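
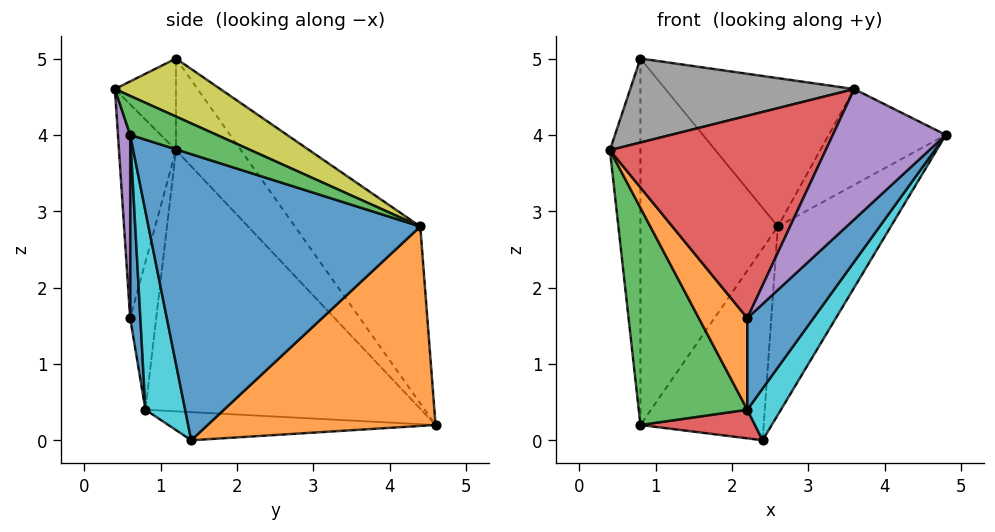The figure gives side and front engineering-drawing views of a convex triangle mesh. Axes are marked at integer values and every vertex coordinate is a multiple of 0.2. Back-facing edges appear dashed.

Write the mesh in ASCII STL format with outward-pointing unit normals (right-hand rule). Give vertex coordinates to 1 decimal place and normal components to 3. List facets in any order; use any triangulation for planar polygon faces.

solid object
 facet normal 0.833 0.346 -0.431
  outer loop
   vertex 2.6 4.4 2.8
   vertex 4.8 0.6 4.0
   vertex 2.4 1.4 0.0
  endloop
 endfacet
 facet normal 0.763 0.413 -0.497
  outer loop
   vertex 2.6 4.4 2.8
   vertex 2.4 1.4 0.0
   vertex 0.8 4.6 0.2
  endloop
 endfacet
 facet normal 0.336 0.455 0.824
  outer loop
   vertex 3.6 0.4 4.6
   vertex 4.8 0.6 4.0
   vertex 2.6 4.4 2.8
  endloop
 endfacet
 facet normal -0.255 -0.965 0.055
  outer loop
   vertex 3.6 0.4 4.6
   vertex 0.4 1.2 3.8
   vertex 2.2 0.6 1.6
  endloop
 endfacet
 facet normal 0.107 -0.988 -0.116
  outer loop
   vertex 3.6 0.4 4.6
   vertex 2.2 0.6 1.6
   vertex 4.8 0.6 4.0
  endloop
 endfacet
 facet normal -0.866 0.408 0.289
  outer loop
   vertex 0.8 1.2 5.0
   vertex 0.8 4.6 0.2
   vertex 0.4 1.2 3.8
  endloop
 endfacet
 facet normal -0.597 0.655 0.464
  outer loop
   vertex 0.8 1.2 5.0
   vertex 2.6 4.4 2.8
   vertex 0.8 4.6 0.2
  endloop
 endfacet
 facet normal -0.262 -0.961 0.087
  outer loop
   vertex 0.8 1.2 5.0
   vertex 0.4 1.2 3.8
   vertex 3.6 0.4 4.6
  endloop
 endfacet
 facet normal 0.251 0.449 0.858
  outer loop
   vertex 0.8 1.2 5.0
   vertex 3.6 0.4 4.6
   vertex 2.6 4.4 2.8
  endloop
 endfacet
 facet normal 0.658 -0.557 -0.506
  outer loop
   vertex 2.2 0.8 0.4
   vertex 2.4 1.4 0.0
   vertex 4.8 0.6 4.0
  endloop
 endfacet
 facet normal 0.150 -0.975 -0.163
  outer loop
   vertex 2.2 0.8 0.4
   vertex 4.8 0.6 4.0
   vertex 2.2 0.6 1.6
  endloop
 endfacet
 facet normal -0.468 -0.872 -0.145
  outer loop
   vertex 2.2 0.8 0.4
   vertex 2.2 0.6 1.6
   vertex 0.4 1.2 3.8
  endloop
 endfacet
 facet normal -0.849 -0.334 -0.410
  outer loop
   vertex 2.2 0.8 0.4
   vertex 0.4 1.2 3.8
   vertex 0.8 4.6 0.2
  endloop
 endfacet
 facet normal -0.634 -0.272 -0.724
  outer loop
   vertex 2.2 0.8 0.4
   vertex 0.8 4.6 0.2
   vertex 2.4 1.4 0.0
  endloop
 endfacet
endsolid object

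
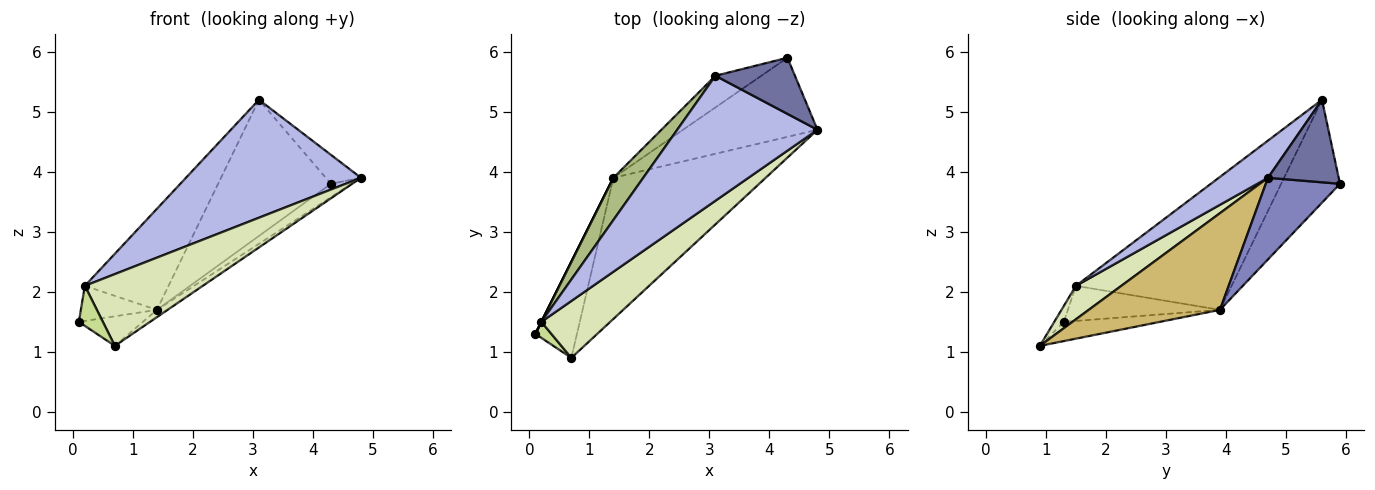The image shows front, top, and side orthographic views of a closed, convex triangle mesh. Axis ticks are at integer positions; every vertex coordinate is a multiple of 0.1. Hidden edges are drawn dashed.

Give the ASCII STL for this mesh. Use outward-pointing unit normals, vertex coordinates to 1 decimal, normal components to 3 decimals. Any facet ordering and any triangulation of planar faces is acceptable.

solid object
 facet normal 0.678 0.337 0.653
  outer loop
   vertex 4.3 5.9 3.8
   vertex 3.1 5.6 5.2
   vertex 4.8 4.7 3.9
  endloop
 endfacet
 facet normal 0.514 0.144 -0.846
  outer loop
   vertex 1.4 3.9 1.7
   vertex 4.3 5.9 3.8
   vertex 4.8 4.7 3.9
  endloop
 endfacet
 facet normal -0.453 0.868 -0.202
  outer loop
   vertex 1.4 3.9 1.7
   vertex 3.1 5.6 5.2
   vertex 4.3 5.9 3.8
  endloop
 endfacet
 facet normal 0.189 -0.674 0.714
  outer loop
   vertex 0.2 1.5 2.1
   vertex 4.8 4.7 3.9
   vertex 3.1 5.6 5.2
  endloop
 endfacet
 facet normal -0.894 0.447 0.000
  outer loop
   vertex 0.2 1.5 2.1
   vertex 1.4 3.9 1.7
   vertex 0.1 1.3 1.5
  endloop
 endfacet
 facet normal -0.864 0.464 0.194
  outer loop
   vertex 0.2 1.5 2.1
   vertex 3.1 5.6 5.2
   vertex 1.4 3.9 1.7
  endloop
 endfacet
 facet normal -0.348 -0.870 0.348
  outer loop
   vertex 0.7 0.9 1.1
   vertex 0.2 1.5 2.1
   vertex 0.1 1.3 1.5
  endloop
 endfacet
 facet normal 0.289 -0.750 0.595
  outer loop
   vertex 0.7 0.9 1.1
   vertex 4.8 4.7 3.9
   vertex 0.2 1.5 2.1
  endloop
 endfacet
 facet normal -0.404 0.269 -0.874
  outer loop
   vertex 0.7 0.9 1.1
   vertex 0.1 1.3 1.5
   vertex 1.4 3.9 1.7
  endloop
 endfacet
 facet normal 0.535 0.044 -0.843
  outer loop
   vertex 0.7 0.9 1.1
   vertex 1.4 3.9 1.7
   vertex 4.8 4.7 3.9
  endloop
 endfacet
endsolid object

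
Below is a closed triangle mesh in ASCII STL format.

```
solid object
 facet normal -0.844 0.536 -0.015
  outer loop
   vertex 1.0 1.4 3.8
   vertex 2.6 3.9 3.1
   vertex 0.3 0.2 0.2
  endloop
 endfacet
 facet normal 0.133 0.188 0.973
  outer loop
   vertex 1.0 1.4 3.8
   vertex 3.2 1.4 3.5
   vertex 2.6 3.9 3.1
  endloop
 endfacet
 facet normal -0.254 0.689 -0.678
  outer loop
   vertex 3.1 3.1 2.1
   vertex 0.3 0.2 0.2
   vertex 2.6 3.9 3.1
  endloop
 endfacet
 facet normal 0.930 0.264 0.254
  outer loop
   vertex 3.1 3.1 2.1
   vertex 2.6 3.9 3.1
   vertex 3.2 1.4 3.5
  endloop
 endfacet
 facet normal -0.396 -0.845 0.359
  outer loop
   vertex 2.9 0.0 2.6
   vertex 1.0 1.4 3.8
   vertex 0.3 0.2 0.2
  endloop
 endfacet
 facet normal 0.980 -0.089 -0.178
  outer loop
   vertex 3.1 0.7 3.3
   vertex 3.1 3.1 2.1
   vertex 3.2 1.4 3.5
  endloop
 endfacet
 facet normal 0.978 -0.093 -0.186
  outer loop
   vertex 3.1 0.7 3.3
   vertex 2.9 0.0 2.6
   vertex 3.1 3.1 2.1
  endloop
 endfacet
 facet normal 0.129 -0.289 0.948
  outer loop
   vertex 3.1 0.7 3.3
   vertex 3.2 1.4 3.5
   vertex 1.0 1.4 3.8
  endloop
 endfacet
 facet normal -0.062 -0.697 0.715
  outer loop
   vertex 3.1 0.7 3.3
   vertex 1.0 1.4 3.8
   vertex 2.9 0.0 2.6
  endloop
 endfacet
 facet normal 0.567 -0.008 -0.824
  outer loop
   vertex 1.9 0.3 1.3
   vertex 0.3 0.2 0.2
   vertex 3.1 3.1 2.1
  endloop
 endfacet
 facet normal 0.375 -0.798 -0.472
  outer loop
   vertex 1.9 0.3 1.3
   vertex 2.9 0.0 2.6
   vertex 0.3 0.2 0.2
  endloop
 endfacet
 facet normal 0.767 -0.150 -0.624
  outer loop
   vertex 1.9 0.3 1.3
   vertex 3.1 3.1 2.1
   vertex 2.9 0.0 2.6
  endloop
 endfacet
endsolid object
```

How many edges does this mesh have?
18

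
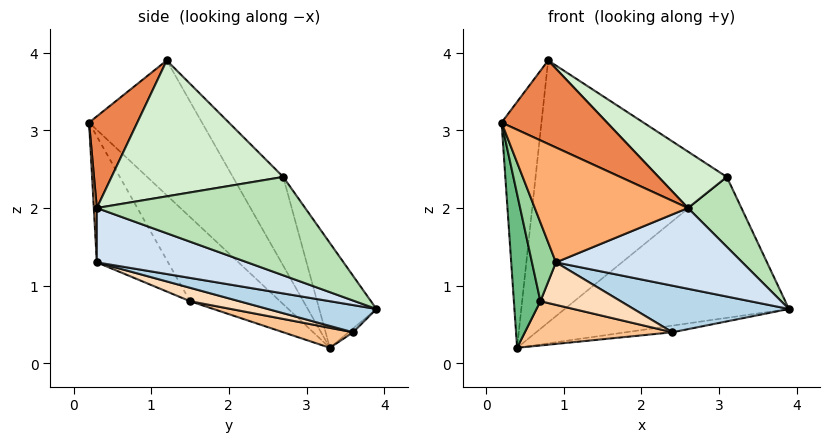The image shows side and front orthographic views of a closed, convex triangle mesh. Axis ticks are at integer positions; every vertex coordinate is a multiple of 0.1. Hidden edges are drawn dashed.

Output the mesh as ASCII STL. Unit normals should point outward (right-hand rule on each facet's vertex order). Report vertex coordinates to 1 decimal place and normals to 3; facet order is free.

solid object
 facet normal -0.905 0.320 0.279
  outer loop
   vertex 0.8 1.2 3.9
   vertex 0.4 3.3 0.2
   vertex 0.2 0.2 3.1
  endloop
 endfacet
 facet normal -0.089 0.891 -0.445
  outer loop
   vertex 2.4 3.6 0.4
   vertex 0.4 3.3 0.2
   vertex 3.9 3.9 0.7
  endloop
 endfacet
 facet normal 0.252 -0.359 -0.899
  outer loop
   vertex 2.4 3.6 0.4
   vertex 3.9 3.9 0.7
   vertex 0.9 0.3 1.3
  endloop
 endfacet
 facet normal 0.344 -0.426 -0.836
  outer loop
   vertex 2.6 0.3 2.0
   vertex 0.9 0.3 1.3
   vertex 3.9 3.9 0.7
  endloop
 endfacet
 facet normal 0.321 -0.702 0.636
  outer loop
   vertex 2.6 0.3 2.0
   vertex 0.8 1.2 3.9
   vertex 0.2 0.2 3.1
  endloop
 endfacet
 facet normal 0.020 -0.999 -0.048
  outer loop
   vertex 2.6 0.3 2.0
   vertex 0.2 0.2 3.1
   vertex 0.9 0.3 1.3
  endloop
 endfacet
 facet normal 0.138 -0.292 -0.946
  outer loop
   vertex 0.7 1.5 0.8
   vertex 0.4 3.3 0.2
   vertex 2.4 3.6 0.4
  endloop
 endfacet
 facet normal 0.212 -0.346 -0.914
  outer loop
   vertex 0.7 1.5 0.8
   vertex 2.4 3.6 0.4
   vertex 0.9 0.3 1.3
  endloop
 endfacet
 facet normal -0.900 -0.265 -0.346
  outer loop
   vertex 0.7 1.5 0.8
   vertex 0.2 0.2 3.1
   vertex 0.4 3.3 0.2
  endloop
 endfacet
 facet normal -0.884 -0.297 -0.360
  outer loop
   vertex 0.7 1.5 0.8
   vertex 0.9 0.3 1.3
   vertex 0.2 0.2 3.1
  endloop
 endfacet
 facet normal 0.933 -0.239 0.270
  outer loop
   vertex 3.1 2.7 2.4
   vertex 2.6 0.3 2.0
   vertex 3.9 3.9 0.7
  endloop
 endfacet
 facet normal 0.639 -0.254 0.726
  outer loop
   vertex 3.1 2.7 2.4
   vertex 0.8 1.2 3.9
   vertex 2.6 0.3 2.0
  endloop
 endfacet
 facet normal -0.215 0.843 0.494
  outer loop
   vertex 3.1 2.7 2.4
   vertex 3.9 3.9 0.7
   vertex 0.4 3.3 0.2
  endloop
 endfacet
 facet normal -0.221 0.838 0.499
  outer loop
   vertex 3.1 2.7 2.4
   vertex 0.4 3.3 0.2
   vertex 0.8 1.2 3.9
  endloop
 endfacet
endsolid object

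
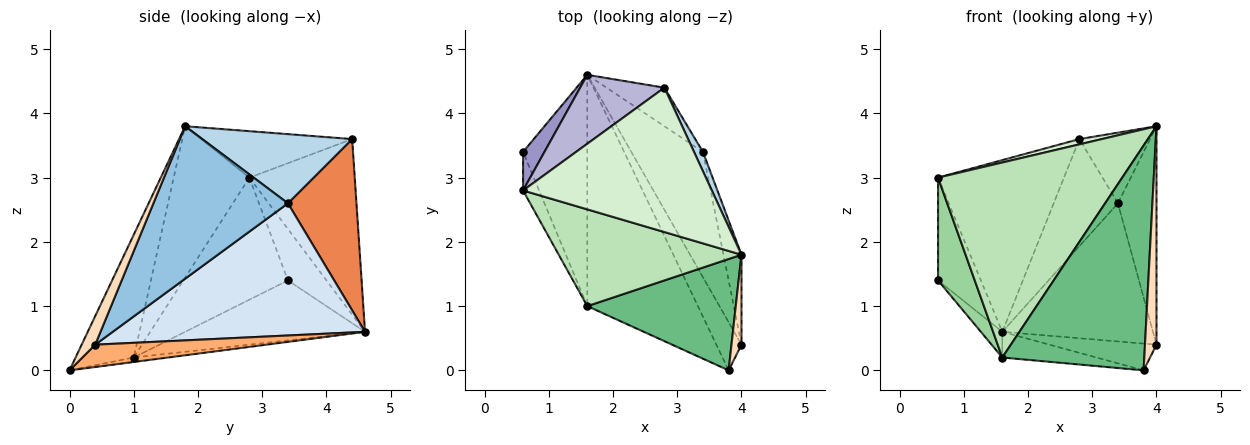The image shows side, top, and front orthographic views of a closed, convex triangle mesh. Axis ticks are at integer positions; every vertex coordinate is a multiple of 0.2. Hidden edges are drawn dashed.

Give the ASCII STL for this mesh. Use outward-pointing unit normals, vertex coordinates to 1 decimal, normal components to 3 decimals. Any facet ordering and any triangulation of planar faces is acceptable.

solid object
 facet normal -0.680 0.081 -0.729
  outer loop
   vertex 1.6 1.0 0.2
   vertex 0.6 3.4 1.4
   vertex 1.6 4.6 0.6
  endloop
 endfacet
 facet normal 0.955 0.274 -0.113
  outer loop
   vertex 3.4 3.4 2.6
   vertex 4.0 1.8 3.8
   vertex 4.0 0.4 0.4
  endloop
 endfacet
 facet normal 0.898 0.424 0.116
  outer loop
   vertex 3.4 3.4 2.6
   vertex 2.8 4.4 3.6
   vertex 4.0 1.8 3.8
  endloop
 endfacet
 facet normal 0.778 0.465 -0.422
  outer loop
   vertex 3.4 3.4 2.6
   vertex 4.0 0.4 0.4
   vertex 1.6 4.6 0.6
  endloop
 endfacet
 facet normal 0.708 0.664 -0.239
  outer loop
   vertex 3.4 3.4 2.6
   vertex 1.6 4.6 0.6
   vertex 2.8 4.4 3.6
  endloop
 endfacet
 facet normal 0.614 0.383 -0.690
  outer loop
   vertex 3.8 0.0 0.0
   vertex 1.6 4.6 0.6
   vertex 4.0 0.4 0.4
  endloop
 endfacet
 facet normal -0.040 0.110 -0.993
  outer loop
   vertex 3.8 0.0 0.0
   vertex 1.6 1.0 0.2
   vertex 1.6 4.6 0.6
  endloop
 endfacet
 facet normal 0.736 -0.626 0.258
  outer loop
   vertex 3.8 0.0 0.0
   vertex 4.0 0.4 0.4
   vertex 4.0 1.8 3.8
  endloop
 endfacet
 facet normal -0.345 -0.841 0.417
  outer loop
   vertex 3.8 0.0 0.0
   vertex 4.0 1.8 3.8
   vertex 1.6 1.0 0.2
  endloop
 endfacet
 facet normal -0.936 -0.329 -0.123
  outer loop
   vertex 0.6 2.8 3.0
   vertex 0.6 3.4 1.4
   vertex 1.6 1.0 0.2
  endloop
 endfacet
 facet normal -0.345 -0.841 0.417
  outer loop
   vertex 0.6 2.8 3.0
   vertex 1.6 1.0 0.2
   vertex 4.0 1.8 3.8
  endloop
 endfacet
 facet normal -0.239 -0.036 0.970
  outer loop
   vertex 0.6 2.8 3.0
   vertex 4.0 1.8 3.8
   vertex 2.8 4.4 3.6
  endloop
 endfacet
 facet normal -0.644 0.716 0.269
  outer loop
   vertex 0.6 2.8 3.0
   vertex 1.6 4.6 0.6
   vertex 0.6 3.4 1.4
  endloop
 endfacet
 facet normal -0.613 0.733 0.294
  outer loop
   vertex 0.6 2.8 3.0
   vertex 2.8 4.4 3.6
   vertex 1.6 4.6 0.6
  endloop
 endfacet
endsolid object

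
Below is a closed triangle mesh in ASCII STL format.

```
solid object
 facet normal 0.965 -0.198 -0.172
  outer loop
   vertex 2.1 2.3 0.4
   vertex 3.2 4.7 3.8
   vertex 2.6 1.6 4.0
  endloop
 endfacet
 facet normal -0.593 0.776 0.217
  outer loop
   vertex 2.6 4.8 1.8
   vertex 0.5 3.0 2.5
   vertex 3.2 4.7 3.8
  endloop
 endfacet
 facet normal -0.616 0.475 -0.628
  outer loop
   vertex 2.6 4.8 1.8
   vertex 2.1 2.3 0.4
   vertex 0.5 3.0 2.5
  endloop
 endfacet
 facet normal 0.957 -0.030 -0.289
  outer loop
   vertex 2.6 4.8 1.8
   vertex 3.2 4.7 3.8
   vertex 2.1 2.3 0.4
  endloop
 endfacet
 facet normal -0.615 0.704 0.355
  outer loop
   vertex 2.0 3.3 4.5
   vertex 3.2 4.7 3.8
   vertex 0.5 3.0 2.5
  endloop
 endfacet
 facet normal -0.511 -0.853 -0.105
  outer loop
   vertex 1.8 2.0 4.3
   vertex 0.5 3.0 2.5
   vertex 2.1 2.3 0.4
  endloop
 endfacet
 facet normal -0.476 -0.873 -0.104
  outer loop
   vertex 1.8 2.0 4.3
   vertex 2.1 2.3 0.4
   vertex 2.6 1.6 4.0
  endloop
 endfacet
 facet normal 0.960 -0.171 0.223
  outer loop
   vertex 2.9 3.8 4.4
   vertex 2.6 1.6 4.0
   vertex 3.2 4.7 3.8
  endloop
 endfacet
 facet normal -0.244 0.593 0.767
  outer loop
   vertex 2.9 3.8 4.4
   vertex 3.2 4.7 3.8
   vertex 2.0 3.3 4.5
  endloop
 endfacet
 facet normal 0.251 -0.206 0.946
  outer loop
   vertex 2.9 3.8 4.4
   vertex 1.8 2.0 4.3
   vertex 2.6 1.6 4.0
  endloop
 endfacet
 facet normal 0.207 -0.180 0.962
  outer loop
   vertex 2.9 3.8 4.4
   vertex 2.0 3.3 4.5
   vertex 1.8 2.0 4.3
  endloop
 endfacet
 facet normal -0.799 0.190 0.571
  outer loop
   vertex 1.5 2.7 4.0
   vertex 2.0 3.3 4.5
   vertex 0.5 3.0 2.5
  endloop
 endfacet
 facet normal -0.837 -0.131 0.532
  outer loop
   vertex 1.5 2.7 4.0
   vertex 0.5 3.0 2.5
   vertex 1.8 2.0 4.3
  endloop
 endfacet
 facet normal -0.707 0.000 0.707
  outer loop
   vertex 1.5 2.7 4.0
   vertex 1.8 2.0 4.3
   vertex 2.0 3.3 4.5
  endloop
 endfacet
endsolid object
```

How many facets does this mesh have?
14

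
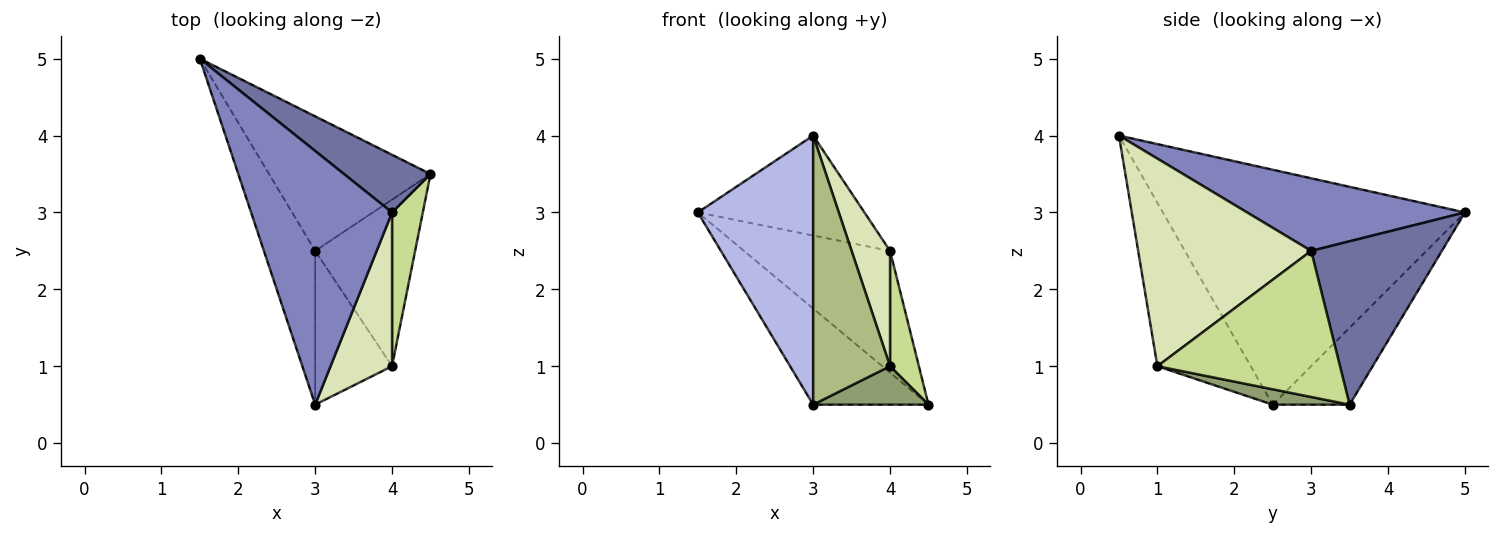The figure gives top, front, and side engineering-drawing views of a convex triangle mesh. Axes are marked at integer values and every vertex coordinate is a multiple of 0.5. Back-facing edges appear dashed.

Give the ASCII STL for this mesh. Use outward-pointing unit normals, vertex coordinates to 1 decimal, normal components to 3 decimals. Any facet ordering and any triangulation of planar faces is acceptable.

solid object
 facet normal 0.629 0.703 0.333
  outer loop
   vertex 4.0 3.0 2.5
   vertex 4.5 3.5 0.5
   vertex 1.5 5.0 3.0
  endloop
 endfacet
 facet normal 0.432 0.331 0.839
  outer loop
   vertex 4.0 3.0 2.5
   vertex 1.5 5.0 3.0
   vertex 3.0 0.5 4.0
  endloop
 endfacet
 facet normal -0.361 0.542 -0.759
  outer loop
   vertex 3.0 2.5 0.5
   vertex 1.5 5.0 3.0
   vertex 4.5 3.5 0.5
  endloop
 endfacet
 facet normal -0.915 -0.350 -0.200
  outer loop
   vertex 3.0 2.5 0.5
   vertex 3.0 0.5 4.0
   vertex 1.5 5.0 3.0
  endloop
 endfacet
 facet normal 0.148 -0.222 -0.964
  outer loop
   vertex 4.0 1.0 1.0
   vertex 3.0 2.5 0.5
   vertex 4.5 3.5 0.5
  endloop
 endfacet
 facet normal -0.726 -0.598 -0.341
  outer loop
   vertex 4.0 1.0 1.0
   vertex 3.0 0.5 4.0
   vertex 3.0 2.5 0.5
  endloop
 endfacet
 facet normal 0.967 -0.153 0.204
  outer loop
   vertex 4.0 1.0 1.0
   vertex 4.5 3.5 0.5
   vertex 4.0 3.0 2.5
  endloop
 endfacet
 facet normal 0.938 -0.208 0.278
  outer loop
   vertex 4.0 1.0 1.0
   vertex 4.0 3.0 2.5
   vertex 3.0 0.5 4.0
  endloop
 endfacet
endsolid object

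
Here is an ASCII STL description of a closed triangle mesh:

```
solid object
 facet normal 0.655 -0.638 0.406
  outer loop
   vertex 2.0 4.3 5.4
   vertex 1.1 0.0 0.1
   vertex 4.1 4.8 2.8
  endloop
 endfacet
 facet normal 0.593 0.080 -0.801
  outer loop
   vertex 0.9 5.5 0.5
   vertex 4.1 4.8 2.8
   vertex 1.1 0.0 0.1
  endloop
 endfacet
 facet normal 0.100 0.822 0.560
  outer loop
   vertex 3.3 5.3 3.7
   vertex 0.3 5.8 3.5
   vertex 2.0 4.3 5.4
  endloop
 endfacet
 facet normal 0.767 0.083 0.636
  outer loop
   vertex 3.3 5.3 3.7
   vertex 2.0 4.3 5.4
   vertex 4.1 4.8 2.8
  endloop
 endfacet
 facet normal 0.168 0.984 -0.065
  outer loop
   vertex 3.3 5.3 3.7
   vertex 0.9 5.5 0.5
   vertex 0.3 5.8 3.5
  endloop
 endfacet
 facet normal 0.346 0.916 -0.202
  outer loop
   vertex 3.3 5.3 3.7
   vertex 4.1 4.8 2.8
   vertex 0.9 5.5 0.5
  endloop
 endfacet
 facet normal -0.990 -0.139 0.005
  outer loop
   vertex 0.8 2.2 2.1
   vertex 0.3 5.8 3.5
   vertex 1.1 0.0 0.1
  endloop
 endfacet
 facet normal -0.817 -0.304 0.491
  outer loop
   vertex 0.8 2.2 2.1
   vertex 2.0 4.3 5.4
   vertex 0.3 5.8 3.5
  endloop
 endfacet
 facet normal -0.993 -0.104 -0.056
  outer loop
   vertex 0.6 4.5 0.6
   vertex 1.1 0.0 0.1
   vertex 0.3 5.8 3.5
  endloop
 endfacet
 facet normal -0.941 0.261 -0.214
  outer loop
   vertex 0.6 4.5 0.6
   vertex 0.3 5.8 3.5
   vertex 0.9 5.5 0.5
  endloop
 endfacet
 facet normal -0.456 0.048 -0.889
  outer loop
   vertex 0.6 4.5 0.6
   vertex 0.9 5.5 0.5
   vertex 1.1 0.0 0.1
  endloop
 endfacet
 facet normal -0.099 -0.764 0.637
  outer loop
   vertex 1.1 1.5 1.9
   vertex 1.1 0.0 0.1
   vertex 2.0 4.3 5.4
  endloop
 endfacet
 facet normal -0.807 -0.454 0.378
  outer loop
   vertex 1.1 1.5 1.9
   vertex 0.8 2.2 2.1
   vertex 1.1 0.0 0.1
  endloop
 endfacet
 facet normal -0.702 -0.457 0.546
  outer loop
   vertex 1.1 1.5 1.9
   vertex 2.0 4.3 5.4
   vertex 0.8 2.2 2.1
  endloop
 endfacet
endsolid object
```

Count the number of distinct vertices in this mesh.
9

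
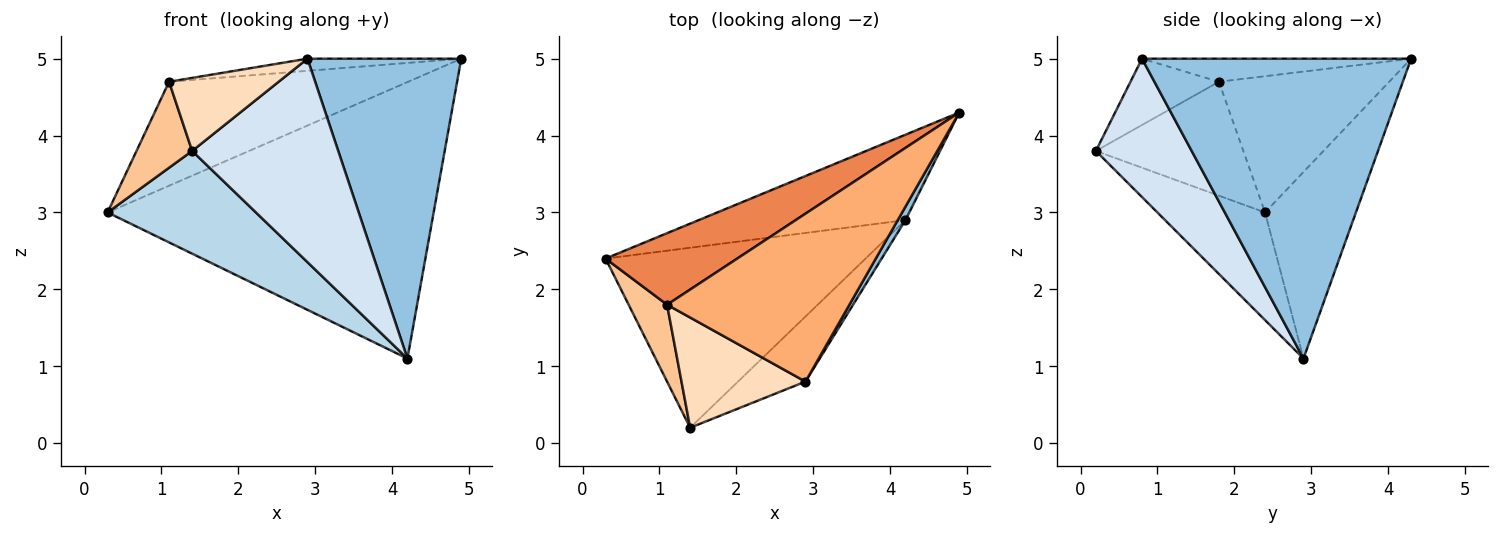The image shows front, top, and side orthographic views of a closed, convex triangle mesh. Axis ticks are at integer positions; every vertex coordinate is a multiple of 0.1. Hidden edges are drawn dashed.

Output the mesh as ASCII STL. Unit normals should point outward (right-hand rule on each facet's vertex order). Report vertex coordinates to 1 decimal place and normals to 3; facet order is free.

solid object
 facet normal -0.257 0.923 -0.285
  outer loop
   vertex 4.2 2.9 1.1
   vertex 0.3 2.4 3.0
   vertex 4.9 4.3 5.0
  endloop
 endfacet
 facet normal 0.868 -0.496 0.022
  outer loop
   vertex 4.2 2.9 1.1
   vertex 4.9 4.3 5.0
   vertex 2.9 0.8 5.0
  endloop
 endfacet
 facet normal -0.338 -0.466 -0.817
  outer loop
   vertex 1.4 0.2 3.8
   vertex 0.3 2.4 3.0
   vertex 4.2 2.9 1.1
  endloop
 endfacet
 facet normal 0.530 -0.808 -0.258
  outer loop
   vertex 1.4 0.2 3.8
   vertex 4.2 2.9 1.1
   vertex 2.9 0.8 5.0
  endloop
 endfacet
 facet normal -0.506 0.711 0.489
  outer loop
   vertex 1.1 1.8 4.7
   vertex 4.9 4.3 5.0
   vertex 0.3 2.4 3.0
  endloop
 endfacet
 facet normal -0.125 0.072 0.990
  outer loop
   vertex 1.1 1.8 4.7
   vertex 2.9 0.8 5.0
   vertex 4.9 4.3 5.0
  endloop
 endfacet
 facet normal -0.892 -0.337 0.301
  outer loop
   vertex 1.1 1.8 4.7
   vertex 0.3 2.4 3.0
   vertex 1.4 0.2 3.8
  endloop
 endfacet
 facet normal -0.407 -0.505 0.761
  outer loop
   vertex 1.1 1.8 4.7
   vertex 1.4 0.2 3.8
   vertex 2.9 0.8 5.0
  endloop
 endfacet
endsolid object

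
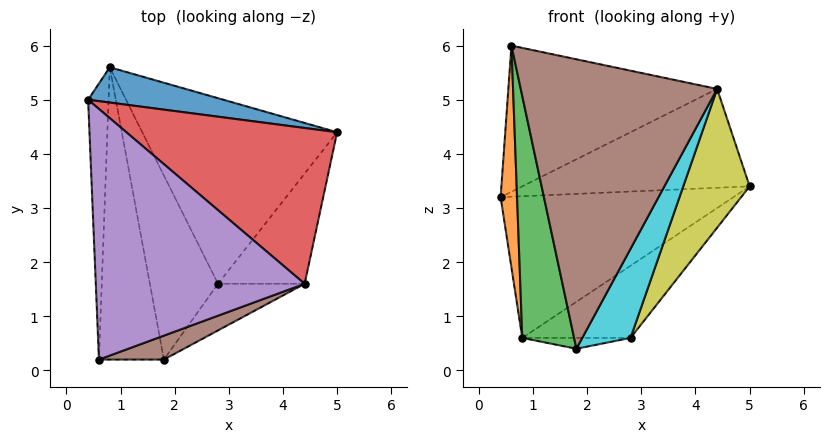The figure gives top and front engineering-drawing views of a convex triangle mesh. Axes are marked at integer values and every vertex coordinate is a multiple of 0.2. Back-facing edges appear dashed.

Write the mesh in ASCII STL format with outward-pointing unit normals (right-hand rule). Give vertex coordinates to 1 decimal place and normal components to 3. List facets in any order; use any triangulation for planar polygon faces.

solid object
 facet normal 0.115 0.964 0.240
  outer loop
   vertex 0.8 5.6 0.6
   vertex 0.4 5.0 3.2
   vertex 5.0 4.4 3.4
  endloop
 endfacet
 facet normal -0.972 -0.148 -0.184
  outer loop
   vertex 0.8 5.6 0.6
   vertex 0.6 0.2 6.0
   vertex 0.4 5.0 3.2
  endloop
 endfacet
 facet normal -0.963 -0.171 -0.206
  outer loop
   vertex 0.8 5.6 0.6
   vertex 1.8 0.2 0.4
   vertex 0.6 0.2 6.0
  endloop
 endfacet
 facet normal 0.033 0.535 0.844
  outer loop
   vertex 4.4 1.6 5.2
   vertex 5.0 4.4 3.4
   vertex 0.4 5.0 3.2
  endloop
 endfacet
 facet normal -0.004 0.504 0.864
  outer loop
   vertex 4.4 1.6 5.2
   vertex 0.4 5.0 3.2
   vertex 0.6 0.2 6.0
  endloop
 endfacet
 facet normal 0.359 -0.930 0.077
  outer loop
   vertex 4.4 1.6 5.2
   vertex 0.6 0.2 6.0
   vertex 1.8 0.2 0.4
  endloop
 endfacet
 facet normal 0.587 0.293 -0.755
  outer loop
   vertex 2.8 1.6 0.6
   vertex 0.8 5.6 0.6
   vertex 5.0 4.4 3.4
  endloop
 endfacet
 facet normal 0.117 0.058 -0.991
  outer loop
   vertex 2.8 1.6 0.6
   vertex 1.8 0.2 0.4
   vertex 0.8 5.6 0.6
  endloop
 endfacet
 facet normal 0.873 -0.382 -0.304
  outer loop
   vertex 2.8 1.6 0.6
   vertex 5.0 4.4 3.4
   vertex 4.4 1.6 5.2
  endloop
 endfacet
 facet normal 0.800 -0.532 -0.278
  outer loop
   vertex 2.8 1.6 0.6
   vertex 4.4 1.6 5.2
   vertex 1.8 0.2 0.4
  endloop
 endfacet
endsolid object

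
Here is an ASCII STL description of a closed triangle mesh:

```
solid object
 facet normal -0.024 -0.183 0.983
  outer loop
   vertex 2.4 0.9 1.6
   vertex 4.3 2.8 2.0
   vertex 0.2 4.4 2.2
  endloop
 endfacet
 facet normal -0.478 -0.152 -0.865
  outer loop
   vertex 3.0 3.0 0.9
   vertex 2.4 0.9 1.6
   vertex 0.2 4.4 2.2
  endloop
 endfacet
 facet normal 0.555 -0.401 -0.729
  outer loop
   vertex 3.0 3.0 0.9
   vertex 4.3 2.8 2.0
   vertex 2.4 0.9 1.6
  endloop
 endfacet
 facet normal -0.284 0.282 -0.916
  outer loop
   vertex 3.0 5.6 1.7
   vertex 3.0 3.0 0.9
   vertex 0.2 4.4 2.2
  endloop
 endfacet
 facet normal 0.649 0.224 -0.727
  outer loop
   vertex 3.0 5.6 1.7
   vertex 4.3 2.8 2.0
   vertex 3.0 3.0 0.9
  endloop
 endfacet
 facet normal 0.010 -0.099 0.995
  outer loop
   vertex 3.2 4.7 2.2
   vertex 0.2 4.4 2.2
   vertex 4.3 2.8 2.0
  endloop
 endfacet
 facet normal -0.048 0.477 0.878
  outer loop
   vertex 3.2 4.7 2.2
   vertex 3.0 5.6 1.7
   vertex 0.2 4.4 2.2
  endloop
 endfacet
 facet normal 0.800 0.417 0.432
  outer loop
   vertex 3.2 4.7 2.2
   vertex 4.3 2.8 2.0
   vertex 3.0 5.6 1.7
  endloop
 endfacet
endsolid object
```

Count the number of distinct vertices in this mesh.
6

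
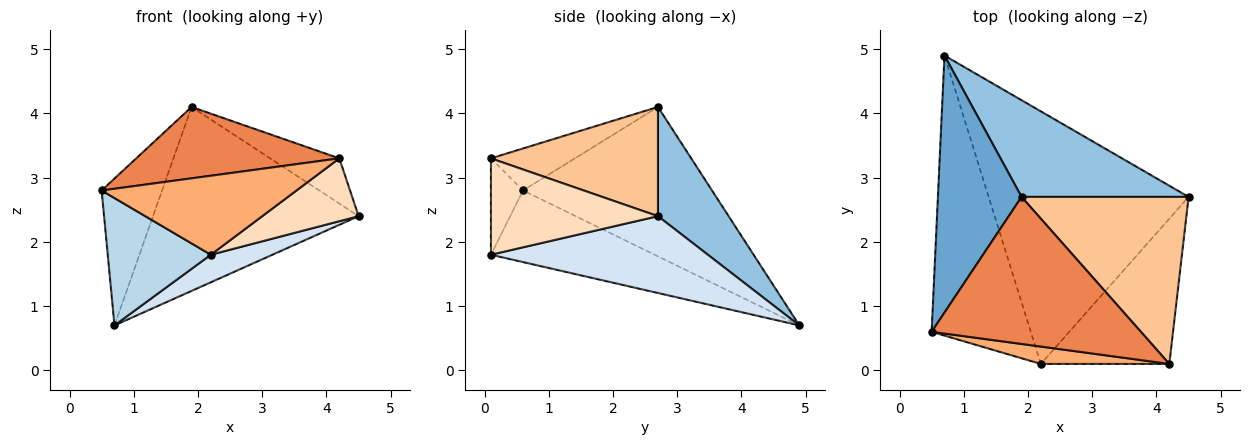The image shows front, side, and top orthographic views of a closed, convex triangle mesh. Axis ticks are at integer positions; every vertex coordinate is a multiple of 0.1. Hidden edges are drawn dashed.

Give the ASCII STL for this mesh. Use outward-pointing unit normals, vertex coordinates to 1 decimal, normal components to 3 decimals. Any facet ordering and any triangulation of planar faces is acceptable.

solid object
 facet normal -0.840 0.269 0.471
  outer loop
   vertex 1.9 2.7 4.1
   vertex 0.7 4.9 0.7
   vertex 0.5 0.6 2.8
  endloop
 endfacet
 facet normal 0.291 0.847 0.445
  outer loop
   vertex 1.9 2.7 4.1
   vertex 4.5 2.7 2.4
   vertex 0.7 4.9 0.7
  endloop
 endfacet
 facet normal -0.549 -0.346 -0.761
  outer loop
   vertex 2.2 0.1 1.8
   vertex 0.5 0.6 2.8
   vertex 0.7 4.9 0.7
  endloop
 endfacet
 facet normal 0.357 -0.101 -0.929
  outer loop
   vertex 2.2 0.1 1.8
   vertex 0.7 4.9 0.7
   vertex 4.5 2.7 2.4
  endloop
 endfacet
 facet normal -0.178 -0.430 0.885
  outer loop
   vertex 4.2 0.1 3.3
   vertex 1.9 2.7 4.1
   vertex 0.5 0.6 2.8
  endloop
 endfacet
 facet normal -0.159 -0.964 0.212
  outer loop
   vertex 4.2 0.1 3.3
   vertex 0.5 0.6 2.8
   vertex 2.2 0.1 1.8
  endloop
 endfacet
 facet normal 0.534 0.221 0.816
  outer loop
   vertex 4.2 0.1 3.3
   vertex 4.5 2.7 2.4
   vertex 1.9 2.7 4.1
  endloop
 endfacet
 facet normal 0.567 -0.327 -0.756
  outer loop
   vertex 4.2 0.1 3.3
   vertex 2.2 0.1 1.8
   vertex 4.5 2.7 2.4
  endloop
 endfacet
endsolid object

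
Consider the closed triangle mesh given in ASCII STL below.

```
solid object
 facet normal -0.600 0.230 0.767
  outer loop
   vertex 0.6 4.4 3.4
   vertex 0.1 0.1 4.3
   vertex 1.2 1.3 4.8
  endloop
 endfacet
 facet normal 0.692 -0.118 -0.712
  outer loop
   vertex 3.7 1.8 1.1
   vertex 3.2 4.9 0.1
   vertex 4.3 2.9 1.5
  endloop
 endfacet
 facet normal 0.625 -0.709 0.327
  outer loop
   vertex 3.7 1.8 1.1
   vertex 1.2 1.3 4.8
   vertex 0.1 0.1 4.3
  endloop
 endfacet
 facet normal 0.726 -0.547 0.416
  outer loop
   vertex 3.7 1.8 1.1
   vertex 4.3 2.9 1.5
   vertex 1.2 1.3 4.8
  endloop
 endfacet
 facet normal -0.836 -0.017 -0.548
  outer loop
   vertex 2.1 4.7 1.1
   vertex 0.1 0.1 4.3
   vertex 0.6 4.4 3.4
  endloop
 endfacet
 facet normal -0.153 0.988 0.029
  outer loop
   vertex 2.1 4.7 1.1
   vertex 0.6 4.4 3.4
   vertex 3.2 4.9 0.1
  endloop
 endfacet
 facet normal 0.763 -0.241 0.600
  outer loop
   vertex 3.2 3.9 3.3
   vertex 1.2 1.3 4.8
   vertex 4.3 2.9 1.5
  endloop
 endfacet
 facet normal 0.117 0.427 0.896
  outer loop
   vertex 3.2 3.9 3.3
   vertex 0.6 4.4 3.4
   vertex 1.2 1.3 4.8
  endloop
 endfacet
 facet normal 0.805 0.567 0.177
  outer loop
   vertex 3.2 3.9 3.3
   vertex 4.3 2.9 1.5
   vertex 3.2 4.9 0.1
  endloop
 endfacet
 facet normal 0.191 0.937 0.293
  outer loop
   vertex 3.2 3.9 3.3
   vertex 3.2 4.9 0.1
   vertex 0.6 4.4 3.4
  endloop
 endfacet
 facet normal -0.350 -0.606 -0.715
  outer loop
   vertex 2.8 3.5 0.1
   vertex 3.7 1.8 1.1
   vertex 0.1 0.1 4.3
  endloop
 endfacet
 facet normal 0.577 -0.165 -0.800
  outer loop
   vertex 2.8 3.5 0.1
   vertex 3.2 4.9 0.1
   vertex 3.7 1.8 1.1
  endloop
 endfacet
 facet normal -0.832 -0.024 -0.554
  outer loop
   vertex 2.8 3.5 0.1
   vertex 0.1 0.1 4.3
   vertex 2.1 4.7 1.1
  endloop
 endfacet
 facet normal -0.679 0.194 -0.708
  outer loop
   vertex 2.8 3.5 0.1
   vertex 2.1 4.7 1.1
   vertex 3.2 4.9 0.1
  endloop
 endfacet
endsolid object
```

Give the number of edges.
21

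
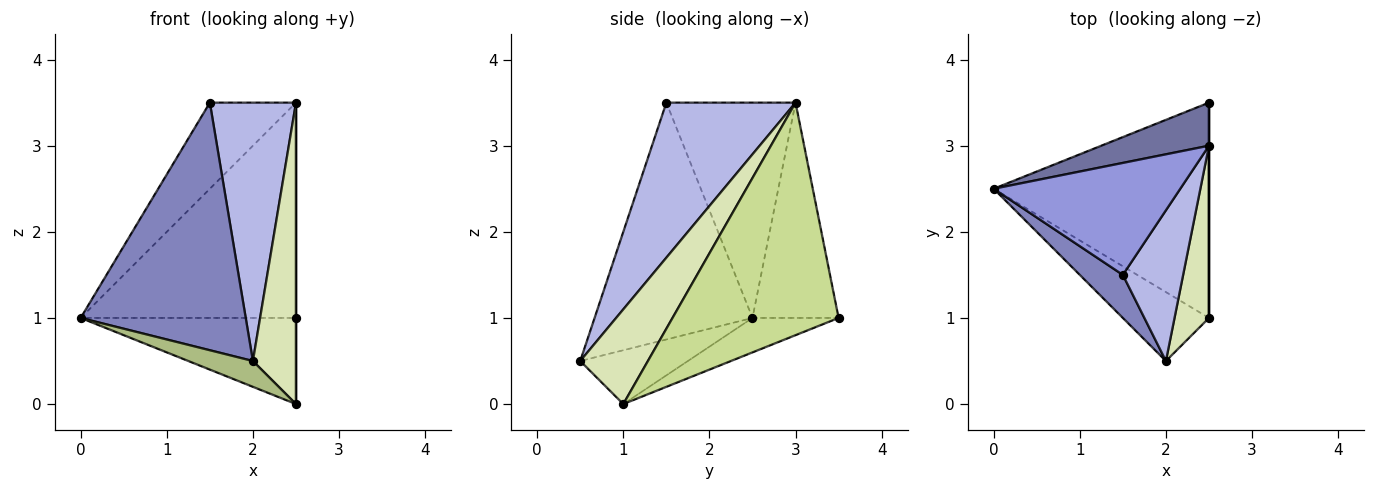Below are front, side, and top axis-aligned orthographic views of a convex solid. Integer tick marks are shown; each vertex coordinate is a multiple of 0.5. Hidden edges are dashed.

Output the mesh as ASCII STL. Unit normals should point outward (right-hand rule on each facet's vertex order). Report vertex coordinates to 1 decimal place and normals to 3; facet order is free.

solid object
 facet normal -0.365 0.913 0.183
  outer loop
   vertex 2.5 3.0 3.5
   vertex 2.5 3.5 1.0
   vertex 0.0 2.5 1.0
  endloop
 endfacet
 facet normal -0.686 -0.717 0.125
  outer loop
   vertex 1.5 1.5 3.5
   vertex 0.0 2.5 1.0
   vertex 2.0 0.5 0.5
  endloop
 endfacet
 facet normal -0.675 0.450 0.585
  outer loop
   vertex 1.5 1.5 3.5
   vertex 2.5 3.0 3.5
   vertex 0.0 2.5 1.0
  endloop
 endfacet
 facet normal 0.792 -0.528 0.308
  outer loop
   vertex 1.5 1.5 3.5
   vertex 2.0 0.5 0.5
   vertex 2.5 3.0 3.5
  endloop
 endfacet
 facet normal -0.147 0.367 -0.918
  outer loop
   vertex 2.5 1.0 0.0
   vertex 0.0 2.5 1.0
   vertex 2.5 3.5 1.0
  endloop
 endfacet
 facet normal -0.505 -0.303 -0.808
  outer loop
   vertex 2.5 1.0 0.0
   vertex 2.0 0.5 0.5
   vertex 0.0 2.5 1.0
  endloop
 endfacet
 facet normal 1.000 0.000 0.000
  outer loop
   vertex 2.5 1.0 0.0
   vertex 2.5 3.5 1.0
   vertex 2.5 3.0 3.5
  endloop
 endfacet
 facet normal 0.807 -0.513 0.293
  outer loop
   vertex 2.5 1.0 0.0
   vertex 2.5 3.0 3.5
   vertex 2.0 0.5 0.5
  endloop
 endfacet
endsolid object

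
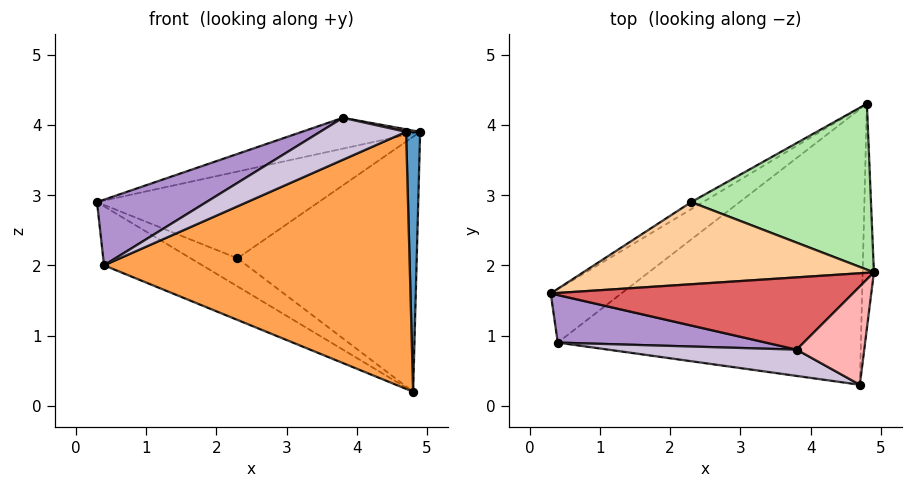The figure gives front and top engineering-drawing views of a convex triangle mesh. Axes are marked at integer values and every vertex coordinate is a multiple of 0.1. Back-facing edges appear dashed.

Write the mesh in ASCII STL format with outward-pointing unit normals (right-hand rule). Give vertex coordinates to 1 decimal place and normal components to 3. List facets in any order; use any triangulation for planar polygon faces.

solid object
 facet normal 0.987 -0.123 -0.107
  outer loop
   vertex 4.7 0.3 3.9
   vertex 4.8 4.3 0.2
   vertex 4.9 1.9 3.9
  endloop
 endfacet
 facet normal -0.647 0.566 -0.512
  outer loop
   vertex 0.4 0.9 2.0
   vertex 0.3 1.6 2.9
   vertex 4.8 4.3 0.2
  endloop
 endfacet
 facet normal 0.222 -0.665 -0.713
  outer loop
   vertex 0.4 0.9 2.0
   vertex 4.8 4.3 0.2
   vertex 4.7 0.3 3.9
  endloop
 endfacet
 facet normal -0.193 0.712 0.675
  outer loop
   vertex 2.3 2.9 2.1
   vertex 0.3 1.6 2.9
   vertex 4.9 1.9 3.9
  endloop
 endfacet
 facet normal -0.588 0.784 -0.196
  outer loop
   vertex 2.3 2.9 2.1
   vertex 4.8 4.3 0.2
   vertex 0.3 1.6 2.9
  endloop
 endfacet
 facet normal -0.055 0.837 0.544
  outer loop
   vertex 2.3 2.9 2.1
   vertex 4.9 1.9 3.9
   vertex 4.8 4.3 0.2
  endloop
 endfacet
 facet normal -0.220 0.383 0.897
  outer loop
   vertex 3.8 0.8 4.1
   vertex 4.9 1.9 3.9
   vertex 0.3 1.6 2.9
  endloop
 endfacet
 facet normal 0.203 -0.025 0.979
  outer loop
   vertex 3.8 0.8 4.1
   vertex 4.7 0.3 3.9
   vertex 4.9 1.9 3.9
  endloop
 endfacet
 facet normal -0.360 -0.755 0.547
  outer loop
   vertex 3.8 0.8 4.1
   vertex 0.3 1.6 2.9
   vertex 0.4 0.9 2.0
  endloop
 endfacet
 facet normal -0.333 -0.799 0.501
  outer loop
   vertex 3.8 0.8 4.1
   vertex 0.4 0.9 2.0
   vertex 4.7 0.3 3.9
  endloop
 endfacet
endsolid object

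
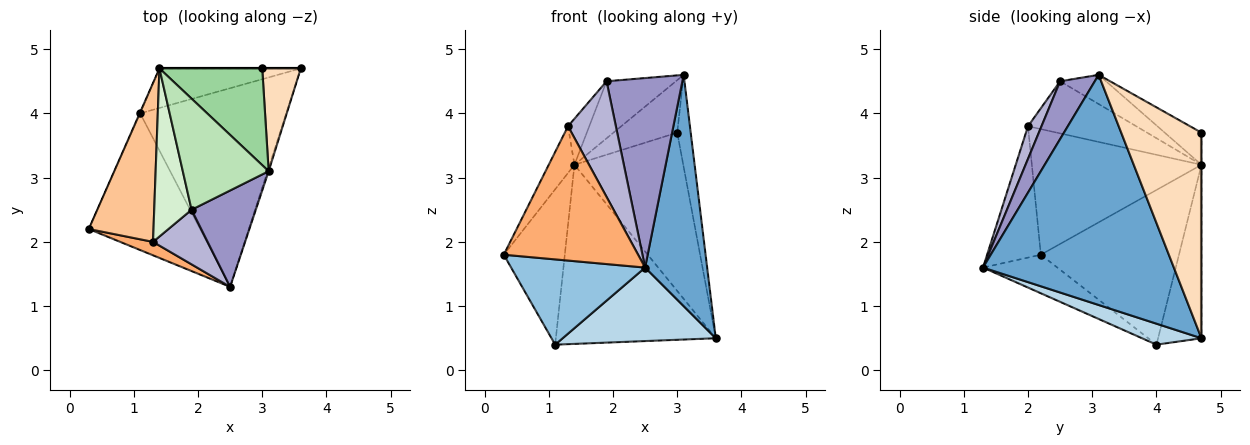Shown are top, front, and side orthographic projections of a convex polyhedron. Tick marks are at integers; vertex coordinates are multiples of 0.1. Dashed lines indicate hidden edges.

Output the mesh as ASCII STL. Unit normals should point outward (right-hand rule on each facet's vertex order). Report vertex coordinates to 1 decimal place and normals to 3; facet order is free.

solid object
 facet normal 0.951 -0.309 -0.005
  outer loop
   vertex 3.1 3.1 4.6
   vertex 2.5 1.3 1.6
   vertex 3.6 4.7 0.5
  endloop
 endfacet
 facet normal -0.282 -0.508 -0.814
  outer loop
   vertex 1.1 4.0 0.4
   vertex 2.5 1.3 1.6
   vertex 0.3 2.2 1.8
  endloop
 endfacet
 facet normal 0.133 -0.344 -0.929
  outer loop
   vertex 1.1 4.0 0.4
   vertex 3.6 4.7 0.5
   vertex 2.5 1.3 1.6
  endloop
 endfacet
 facet normal -0.915 0.404 -0.003
  outer loop
   vertex 1.1 4.0 0.4
   vertex 0.3 2.2 1.8
   vertex 1.4 4.7 3.2
  endloop
 endfacet
 facet normal -0.256 0.944 -0.209
  outer loop
   vertex 1.1 4.0 0.4
   vertex 1.4 4.7 3.2
   vertex 3.6 4.7 0.5
  endloop
 endfacet
 facet normal -0.370 -0.925 0.092
  outer loop
   vertex 1.3 2.0 3.8
   vertex 0.3 2.2 1.8
   vertex 2.5 1.3 1.6
  endloop
 endfacet
 facet normal -0.881 0.133 0.454
  outer loop
   vertex 1.3 2.0 3.8
   vertex 1.4 4.7 3.2
   vertex 0.3 2.2 1.8
  endloop
 endfacet
 facet normal 0.970 0.163 0.182
  outer loop
   vertex 3.0 4.7 3.7
   vertex 3.1 3.1 4.6
   vertex 3.6 4.7 0.5
  endloop
 endfacet
 facet normal 0.000 1.000 0.000
  outer loop
   vertex 3.0 4.7 3.7
   vertex 3.6 4.7 0.5
   vertex 1.4 4.7 3.2
  endloop
 endfacet
 facet normal -0.265 0.460 0.847
  outer loop
   vertex 3.0 4.7 3.7
   vertex 1.4 4.7 3.2
   vertex 3.1 3.1 4.6
  endloop
 endfacet
 facet normal -0.290 0.437 0.851
  outer loop
   vertex 1.9 2.5 4.5
   vertex 3.1 3.1 4.6
   vertex 1.4 4.7 3.2
  endloop
 endfacet
 facet normal -0.803 0.158 0.575
  outer loop
   vertex 1.9 2.5 4.5
   vertex 1.4 4.7 3.2
   vertex 1.3 2.0 3.8
  endloop
 endfacet
 facet normal 0.378 -0.825 0.420
  outer loop
   vertex 1.9 2.5 4.5
   vertex 2.5 1.3 1.6
   vertex 3.1 3.1 4.6
  endloop
 endfacet
 facet normal 0.247 -0.876 0.414
  outer loop
   vertex 1.9 2.5 4.5
   vertex 1.3 2.0 3.8
   vertex 2.5 1.3 1.6
  endloop
 endfacet
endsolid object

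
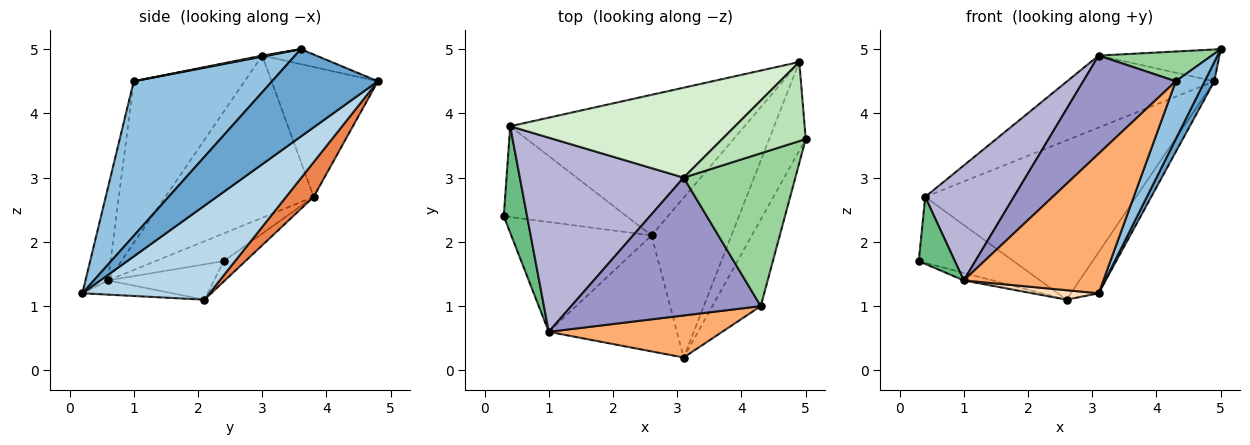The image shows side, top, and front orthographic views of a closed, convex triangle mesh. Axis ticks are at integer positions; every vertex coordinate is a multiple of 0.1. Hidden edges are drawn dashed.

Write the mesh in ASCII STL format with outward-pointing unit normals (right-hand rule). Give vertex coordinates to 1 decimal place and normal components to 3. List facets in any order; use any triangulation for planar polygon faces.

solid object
 facet normal 0.919 -0.084 -0.385
  outer loop
   vertex 4.9 4.8 4.5
   vertex 5.0 3.6 5.0
   vertex 3.1 0.2 1.2
  endloop
 endfacet
 facet normal 0.936 -0.196 -0.293
  outer loop
   vertex 4.3 1.0 4.5
   vertex 3.1 0.2 1.2
   vertex 5.0 3.6 5.0
  endloop
 endfacet
 facet normal 0.752 0.164 -0.639
  outer loop
   vertex 2.6 2.1 1.1
   vertex 4.9 4.8 4.5
   vertex 3.1 0.2 1.2
  endloop
 endfacet
 facet normal -0.133 0.582 -0.802
  outer loop
   vertex 2.6 2.1 1.1
   vertex 0.3 2.4 1.7
   vertex 0.4 3.8 2.7
  endloop
 endfacet
 facet normal 0.098 0.746 -0.659
  outer loop
   vertex 2.6 2.1 1.1
   vertex 0.4 3.8 2.7
   vertex 4.9 4.8 4.5
  endloop
 endfacet
 facet normal -0.153 -0.946 0.285
  outer loop
   vertex 1.0 0.6 1.4
   vertex 3.1 0.2 1.2
   vertex 4.3 1.0 4.5
  endloop
 endfacet
 facet normal -0.244 0.066 -0.968
  outer loop
   vertex 1.0 0.6 1.4
   vertex 0.3 2.4 1.7
   vertex 2.6 2.1 1.1
  endloop
 endfacet
 facet normal -0.110 -0.081 -0.991
  outer loop
   vertex 1.0 0.6 1.4
   vertex 2.6 2.1 1.1
   vertex 3.1 0.2 1.2
  endloop
 endfacet
 facet normal -0.710 -0.375 0.596
  outer loop
   vertex 1.0 0.6 1.4
   vertex 0.4 3.8 2.7
   vertex 0.3 2.4 1.7
  endloop
 endfacet
 facet normal 0.009 -0.191 0.982
  outer loop
   vertex 3.1 3.0 4.9
   vertex 4.3 1.0 4.5
   vertex 5.0 3.6 5.0
  endloop
 endfacet
 facet normal -0.164 0.368 0.915
  outer loop
   vertex 3.1 3.0 4.9
   vertex 5.0 3.6 5.0
   vertex 4.9 4.8 4.5
  endloop
 endfacet
 facet normal -0.411 0.569 0.712
  outer loop
   vertex 3.1 3.0 4.9
   vertex 4.9 4.8 4.5
   vertex 0.4 3.8 2.7
  endloop
 endfacet
 facet normal -0.571 -0.476 0.669
  outer loop
   vertex 3.1 3.0 4.9
   vertex 1.0 0.6 1.4
   vertex 4.3 1.0 4.5
  endloop
 endfacet
 facet normal -0.649 -0.388 0.655
  outer loop
   vertex 3.1 3.0 4.9
   vertex 0.4 3.8 2.7
   vertex 1.0 0.6 1.4
  endloop
 endfacet
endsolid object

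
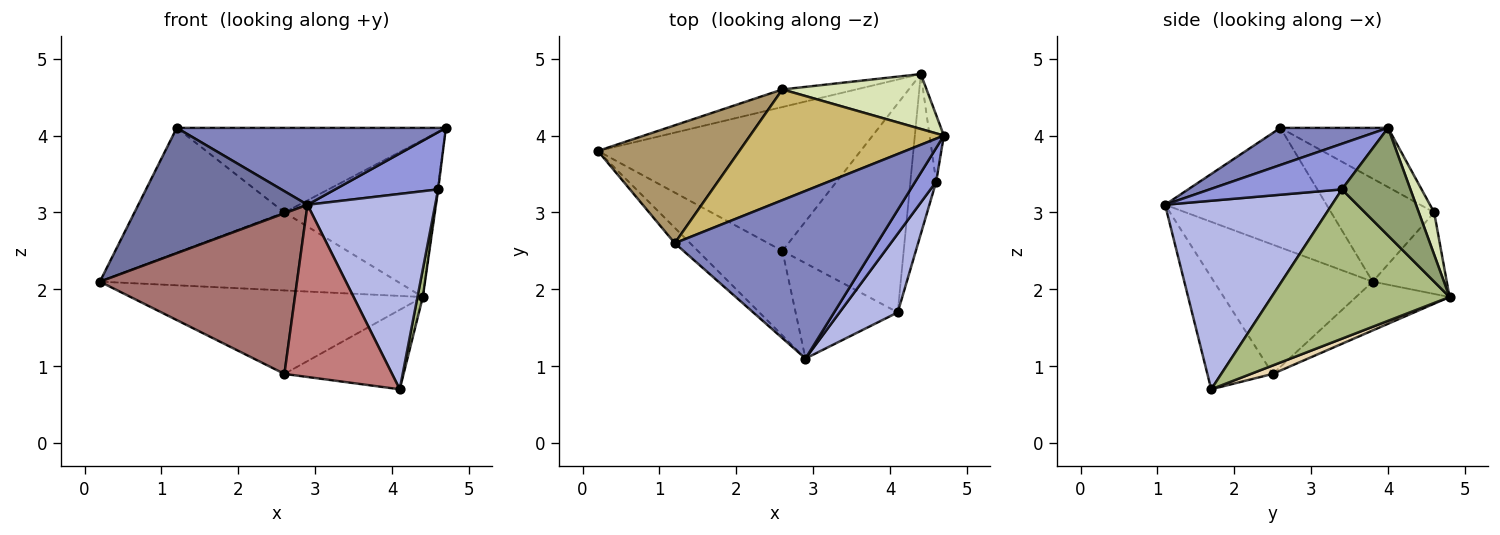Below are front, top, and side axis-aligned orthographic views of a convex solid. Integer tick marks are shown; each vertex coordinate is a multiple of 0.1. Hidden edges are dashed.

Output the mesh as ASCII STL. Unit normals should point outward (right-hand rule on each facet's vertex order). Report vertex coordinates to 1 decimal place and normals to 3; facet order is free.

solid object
 facet normal -0.688 -0.721 -0.088
  outer loop
   vertex 1.2 2.6 4.1
   vertex 0.2 3.8 2.1
   vertex 2.9 1.1 3.1
  endloop
 endfacet
 facet normal 0.165 -0.411 0.897
  outer loop
   vertex 1.2 2.6 4.1
   vertex 2.9 1.1 3.1
   vertex 4.7 4.0 4.1
  endloop
 endfacet
 facet normal 0.742 -0.578 0.341
  outer loop
   vertex 4.6 3.4 3.3
   vertex 4.7 4.0 4.1
   vertex 2.9 1.1 3.1
  endloop
 endfacet
 facet normal 0.771 -0.591 0.238
  outer loop
   vertex 4.6 3.4 3.3
   vertex 2.9 1.1 3.1
   vertex 4.1 1.7 0.7
  endloop
 endfacet
 facet normal 0.991 0.010 -0.131
  outer loop
   vertex 4.6 3.4 3.3
   vertex 4.4 4.8 1.9
   vertex 4.7 4.0 4.1
  endloop
 endfacet
 facet normal 0.985 -0.029 -0.170
  outer loop
   vertex 4.6 3.4 3.3
   vertex 4.1 1.7 0.7
   vertex 4.4 4.8 1.9
  endloop
 endfacet
 facet normal -0.236 0.948 -0.214
  outer loop
   vertex 2.6 4.6 3.0
   vertex 4.4 4.8 1.9
   vertex 0.2 3.8 2.1
  endloop
 endfacet
 facet normal 0.096 0.940 0.329
  outer loop
   vertex 2.6 4.6 3.0
   vertex 4.7 4.0 4.1
   vertex 4.4 4.8 1.9
  endloop
 endfacet
 facet normal -0.447 0.651 0.614
  outer loop
   vertex 2.6 4.6 3.0
   vertex 0.2 3.8 2.1
   vertex 1.2 2.6 4.1
  endloop
 endfacet
 facet normal -0.236 0.590 0.772
  outer loop
   vertex 2.6 4.6 3.0
   vertex 1.2 2.6 4.1
   vertex 4.7 4.0 4.1
  endloop
 endfacet
 facet normal -0.159 0.495 -0.854
  outer loop
   vertex 2.6 2.5 0.9
   vertex 0.2 3.8 2.1
   vertex 4.4 4.8 1.9
  endloop
 endfacet
 facet normal 0.065 0.355 -0.933
  outer loop
   vertex 2.6 2.5 0.9
   vertex 4.4 4.8 1.9
   vertex 4.1 1.7 0.7
  endloop
 endfacet
 facet normal -0.580 -0.721 -0.380
  outer loop
   vertex 2.6 2.5 0.9
   vertex 2.9 1.1 3.1
   vertex 0.2 3.8 2.1
  endloop
 endfacet
 facet normal -0.469 -0.773 -0.428
  outer loop
   vertex 2.6 2.5 0.9
   vertex 4.1 1.7 0.7
   vertex 2.9 1.1 3.1
  endloop
 endfacet
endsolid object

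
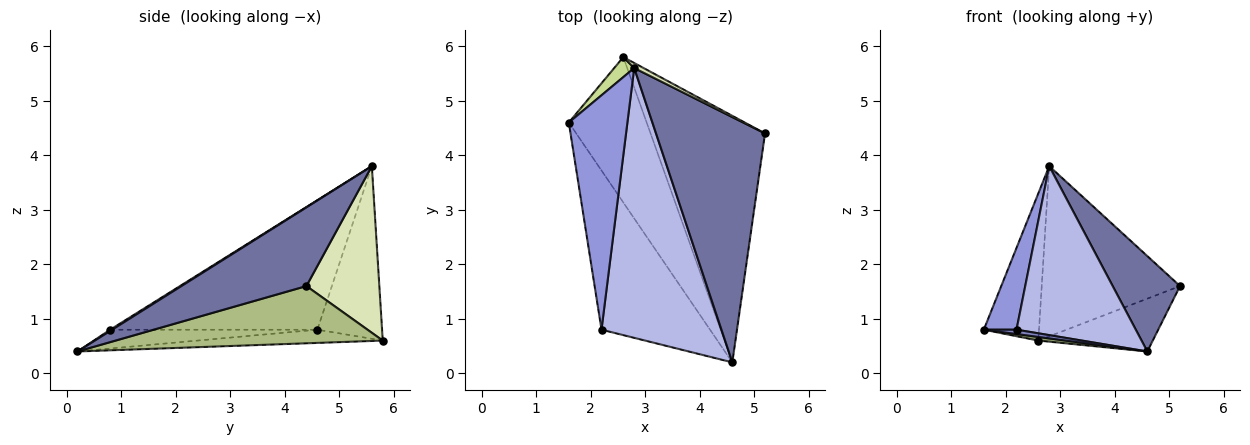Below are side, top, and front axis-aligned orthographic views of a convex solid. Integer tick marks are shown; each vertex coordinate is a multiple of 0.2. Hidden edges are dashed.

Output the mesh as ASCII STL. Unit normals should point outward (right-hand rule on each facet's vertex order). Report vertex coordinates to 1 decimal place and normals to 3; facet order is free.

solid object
 facet normal 0.558 -0.301 0.773
  outer loop
   vertex 2.8 5.6 3.8
   vertex 4.6 0.2 0.4
   vertex 5.2 4.4 1.6
  endloop
 endfacet
 facet normal -0.171 -0.027 -0.985
  outer loop
   vertex 2.2 0.8 0.8
   vertex 1.6 4.6 0.8
   vertex 4.6 0.2 0.4
  endloop
 endfacet
 facet normal -0.902 -0.142 0.408
  outer loop
   vertex 2.2 0.8 0.8
   vertex 2.8 5.6 3.8
   vertex 1.6 4.6 0.8
  endloop
 endfacet
 facet normal 0.009 -0.531 0.847
  outer loop
   vertex 2.2 0.8 0.8
   vertex 4.6 0.2 0.4
   vertex 2.8 5.6 3.8
  endloop
 endfacet
 facet normal -0.168 -0.025 -0.986
  outer loop
   vertex 2.6 5.8 0.6
   vertex 4.6 0.2 0.4
   vertex 1.6 4.6 0.8
  endloop
 endfacet
 facet normal 0.439 0.188 -0.878
  outer loop
   vertex 2.6 5.8 0.6
   vertex 5.2 4.4 1.6
   vertex 4.6 0.2 0.4
  endloop
 endfacet
 facet normal -0.758 0.646 0.088
  outer loop
   vertex 2.6 5.8 0.6
   vertex 1.6 4.6 0.8
   vertex 2.8 5.6 3.8
  endloop
 endfacet
 facet normal 0.466 0.884 0.026
  outer loop
   vertex 2.6 5.8 0.6
   vertex 2.8 5.6 3.8
   vertex 5.2 4.4 1.6
  endloop
 endfacet
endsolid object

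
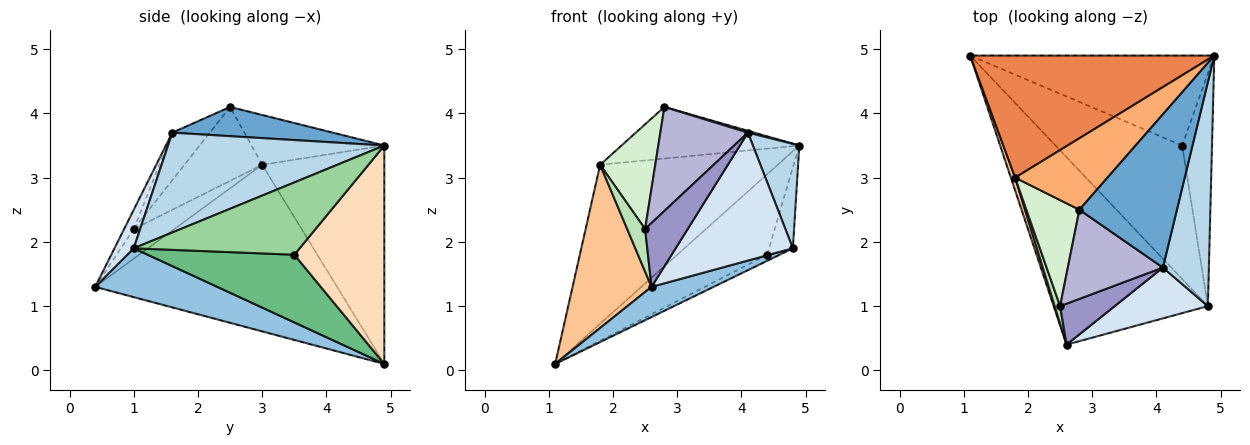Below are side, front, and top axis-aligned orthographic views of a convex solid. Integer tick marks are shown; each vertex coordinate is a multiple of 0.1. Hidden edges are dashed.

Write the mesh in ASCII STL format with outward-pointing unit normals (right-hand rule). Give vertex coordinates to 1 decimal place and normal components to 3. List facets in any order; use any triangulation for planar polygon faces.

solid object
 facet normal 0.287 -0.011 0.958
  outer loop
   vertex 4.1 1.6 3.7
   vertex 4.9 4.9 3.5
   vertex 2.8 2.5 4.1
  endloop
 endfacet
 facet normal 0.298 -0.152 -0.942
  outer loop
   vertex 4.8 1.0 1.9
   vertex 2.6 0.4 1.3
   vertex 1.1 4.9 0.1
  endloop
 endfacet
 facet normal 0.892 -0.191 0.410
  outer loop
   vertex 4.8 1.0 1.9
   vertex 4.9 4.9 3.5
   vertex 4.1 1.6 3.7
  endloop
 endfacet
 facet normal 0.151 -0.919 0.365
  outer loop
   vertex 4.8 1.0 1.9
   vertex 4.1 1.6 3.7
   vertex 2.6 0.4 1.3
  endloop
 endfacet
 facet normal -0.479 0.696 0.535
  outer loop
   vertex 1.8 3.0 3.2
   vertex 4.9 4.9 3.5
   vertex 1.1 4.9 0.1
  endloop
 endfacet
 facet normal -0.401 0.536 0.743
  outer loop
   vertex 1.8 3.0 3.2
   vertex 2.8 2.5 4.1
   vertex 4.9 4.9 3.5
  endloop
 endfacet
 facet normal -0.950 -0.310 0.024
  outer loop
   vertex 1.8 3.0 3.2
   vertex 1.1 4.9 0.1
   vertex 2.6 0.4 1.3
  endloop
 endfacet
 facet normal 0.555 0.555 -0.620
  outer loop
   vertex 4.4 3.5 1.8
   vertex 1.1 4.9 0.1
   vertex 4.9 4.9 3.5
  endloop
 endfacet
 facet normal 0.471 0.040 -0.881
  outer loop
   vertex 4.4 3.5 1.8
   vertex 4.8 1.0 1.9
   vertex 1.1 4.9 0.1
  endloop
 endfacet
 facet normal 0.916 0.132 -0.378
  outer loop
   vertex 4.4 3.5 1.8
   vertex 4.9 4.9 3.5
   vertex 4.8 1.0 1.9
  endloop
 endfacet
 facet normal -0.902 -0.398 0.165
  outer loop
   vertex 2.5 1.0 2.2
   vertex 1.8 3.0 3.2
   vertex 2.6 0.4 1.3
  endloop
 endfacet
 facet normal -0.704 -0.499 0.505
  outer loop
   vertex 2.5 1.0 2.2
   vertex 2.8 2.5 4.1
   vertex 1.8 3.0 3.2
  endloop
 endfacet
 facet normal -0.187 -0.827 0.530
  outer loop
   vertex 2.5 1.0 2.2
   vertex 2.6 0.4 1.3
   vertex 4.1 1.6 3.7
  endloop
 endfacet
 facet normal -0.309 -0.722 0.619
  outer loop
   vertex 2.5 1.0 2.2
   vertex 4.1 1.6 3.7
   vertex 2.8 2.5 4.1
  endloop
 endfacet
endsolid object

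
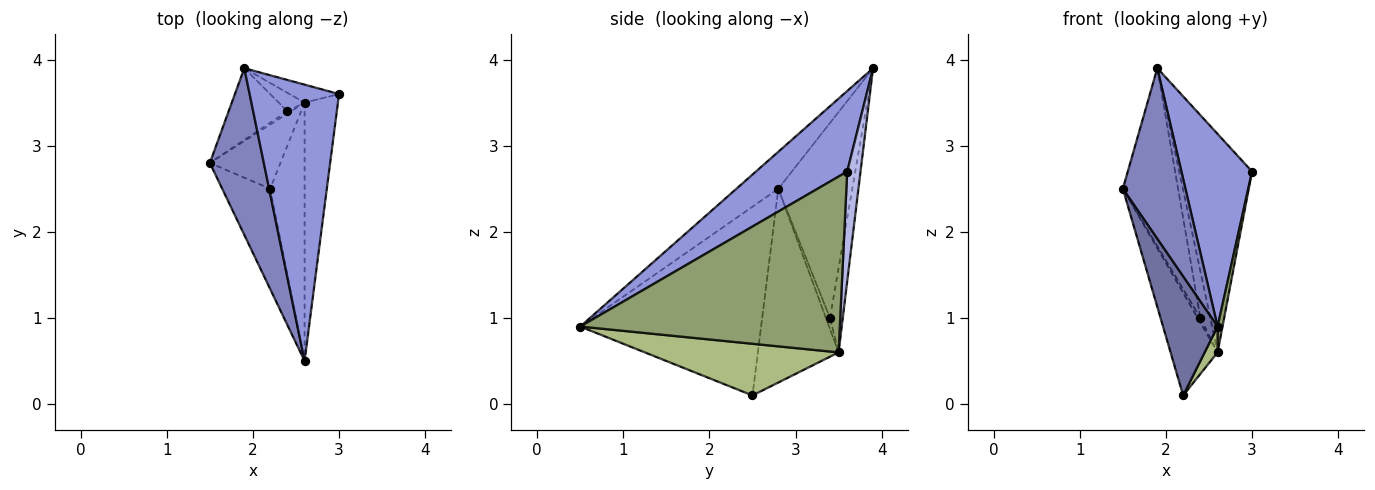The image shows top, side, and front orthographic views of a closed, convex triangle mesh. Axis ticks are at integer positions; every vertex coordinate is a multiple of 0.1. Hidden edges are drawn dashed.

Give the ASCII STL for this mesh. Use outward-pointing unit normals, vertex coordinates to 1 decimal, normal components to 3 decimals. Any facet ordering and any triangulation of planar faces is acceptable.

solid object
 facet normal -0.930 -0.281 -0.236
  outer loop
   vertex 2.2 2.5 0.1
   vertex 2.6 0.5 0.9
   vertex 1.5 2.8 2.5
  endloop
 endfacet
 facet normal -0.432 -0.645 0.630
  outer loop
   vertex 1.9 3.9 3.9
   vertex 1.5 2.8 2.5
   vertex 2.6 0.5 0.9
  endloop
 endfacet
 facet normal 0.594 -0.460 0.660
  outer loop
   vertex 1.9 3.9 3.9
   vertex 2.6 0.5 0.9
   vertex 3.0 3.6 2.7
  endloop
 endfacet
 facet normal 0.179 0.980 -0.081
  outer loop
   vertex 2.6 3.5 0.6
   vertex 1.9 3.9 3.9
   vertex 3.0 3.6 2.7
  endloop
 endfacet
 facet normal 0.982 -0.019 -0.186
  outer loop
   vertex 2.6 3.5 0.6
   vertex 3.0 3.6 2.7
   vertex 2.6 0.5 0.9
  endloop
 endfacet
 facet normal 0.831 -0.055 -0.554
  outer loop
   vertex 2.6 3.5 0.6
   vertex 2.6 0.5 0.9
   vertex 2.2 2.5 0.1
  endloop
 endfacet
 facet normal -0.824 0.480 -0.300
  outer loop
   vertex 2.6 3.5 0.6
   vertex 2.2 2.5 0.1
   vertex 1.5 2.8 2.5
  endloop
 endfacet
 facet normal -0.779 0.582 -0.235
  outer loop
   vertex 2.4 3.4 1.0
   vertex 1.5 2.8 2.5
   vertex 1.9 3.9 3.9
  endloop
 endfacet
 facet normal -0.802 0.535 -0.267
  outer loop
   vertex 2.4 3.4 1.0
   vertex 2.6 3.5 0.6
   vertex 1.5 2.8 2.5
  endloop
 endfacet
 facet normal -0.768 0.596 -0.235
  outer loop
   vertex 2.4 3.4 1.0
   vertex 1.9 3.9 3.9
   vertex 2.6 3.5 0.6
  endloop
 endfacet
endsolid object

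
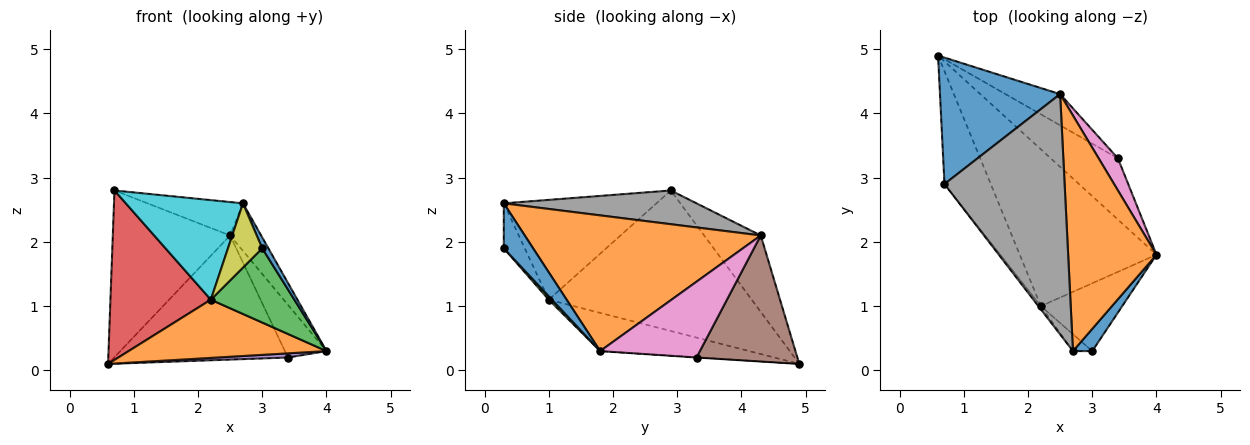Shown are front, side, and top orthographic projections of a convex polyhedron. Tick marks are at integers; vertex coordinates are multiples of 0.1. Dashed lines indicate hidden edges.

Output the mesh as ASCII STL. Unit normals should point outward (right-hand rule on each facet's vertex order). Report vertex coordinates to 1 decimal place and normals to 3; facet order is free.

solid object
 facet normal -0.359 0.744 0.564
  outer loop
   vertex 2.5 4.3 2.1
   vertex 0.6 4.9 0.1
   vertex 0.7 2.9 2.8
  endloop
 endfacet
 facet normal -0.253 -0.337 -0.907
  outer loop
   vertex 2.2 1.0 1.1
   vertex 0.6 4.9 0.1
   vertex 4.0 1.8 0.3
  endloop
 endfacet
 facet normal 0.028 -0.738 -0.674
  outer loop
   vertex 2.2 1.0 1.1
   vertex 4.0 1.8 0.3
   vertex 3.0 0.3 1.9
  endloop
 endfacet
 facet normal -0.860 -0.425 -0.283
  outer loop
   vertex 2.2 1.0 1.1
   vertex 0.7 2.9 2.8
   vertex 0.6 4.9 0.1
  endloop
 endfacet
 facet normal -0.003 -0.068 -0.998
  outer loop
   vertex 3.4 3.3 0.2
   vertex 4.0 1.8 0.3
   vertex 0.6 4.9 0.1
  endloop
 endfacet
 facet normal 0.491 0.845 -0.212
  outer loop
   vertex 3.4 3.3 0.2
   vertex 0.6 4.9 0.1
   vertex 2.5 4.3 2.1
  endloop
 endfacet
 facet normal 0.899 0.375 0.228
  outer loop
   vertex 3.4 3.3 0.2
   vertex 2.5 4.3 2.1
   vertex 4.0 1.8 0.3
  endloop
 endfacet
 facet normal 0.268 0.133 0.954
  outer loop
   vertex 2.7 0.3 2.6
   vertex 2.5 4.3 2.1
   vertex 0.7 2.9 2.8
  endloop
 endfacet
 facet normal -0.510 -0.832 -0.218
  outer loop
   vertex 2.7 0.3 2.6
   vertex 2.2 1.0 1.1
   vertex 3.0 0.3 1.9
  endloop
 endfacet
 facet normal -0.793 -0.609 -0.020
  outer loop
   vertex 2.7 0.3 2.6
   vertex 0.7 2.9 2.8
   vertex 2.2 1.0 1.1
  endloop
 endfacet
 facet normal 0.903 -0.189 0.387
  outer loop
   vertex 2.7 0.3 2.6
   vertex 3.0 0.3 1.9
   vertex 4.0 1.8 0.3
  endloop
 endfacet
 facet normal 0.833 0.109 0.542
  outer loop
   vertex 2.7 0.3 2.6
   vertex 4.0 1.8 0.3
   vertex 2.5 4.3 2.1
  endloop
 endfacet
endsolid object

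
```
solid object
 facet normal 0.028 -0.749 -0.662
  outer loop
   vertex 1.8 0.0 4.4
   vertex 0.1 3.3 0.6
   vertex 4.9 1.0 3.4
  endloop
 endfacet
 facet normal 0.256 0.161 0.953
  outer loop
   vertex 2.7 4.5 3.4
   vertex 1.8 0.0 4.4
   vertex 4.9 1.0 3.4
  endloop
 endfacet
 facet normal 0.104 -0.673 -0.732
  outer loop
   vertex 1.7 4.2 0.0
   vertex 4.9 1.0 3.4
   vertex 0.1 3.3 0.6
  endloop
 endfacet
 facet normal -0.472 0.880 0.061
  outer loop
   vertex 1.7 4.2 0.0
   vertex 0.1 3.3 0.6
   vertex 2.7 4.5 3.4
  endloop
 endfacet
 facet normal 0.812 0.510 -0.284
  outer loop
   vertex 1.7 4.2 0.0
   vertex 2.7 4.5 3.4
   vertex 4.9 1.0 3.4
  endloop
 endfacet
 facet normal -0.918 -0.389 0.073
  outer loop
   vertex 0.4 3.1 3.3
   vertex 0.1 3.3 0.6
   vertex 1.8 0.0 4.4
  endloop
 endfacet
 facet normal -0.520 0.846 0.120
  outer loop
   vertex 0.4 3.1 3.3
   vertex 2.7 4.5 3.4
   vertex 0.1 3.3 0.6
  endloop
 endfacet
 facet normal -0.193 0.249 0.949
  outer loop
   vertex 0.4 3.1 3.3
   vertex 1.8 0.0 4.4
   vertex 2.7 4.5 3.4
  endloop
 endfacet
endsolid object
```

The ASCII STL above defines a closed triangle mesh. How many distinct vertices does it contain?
6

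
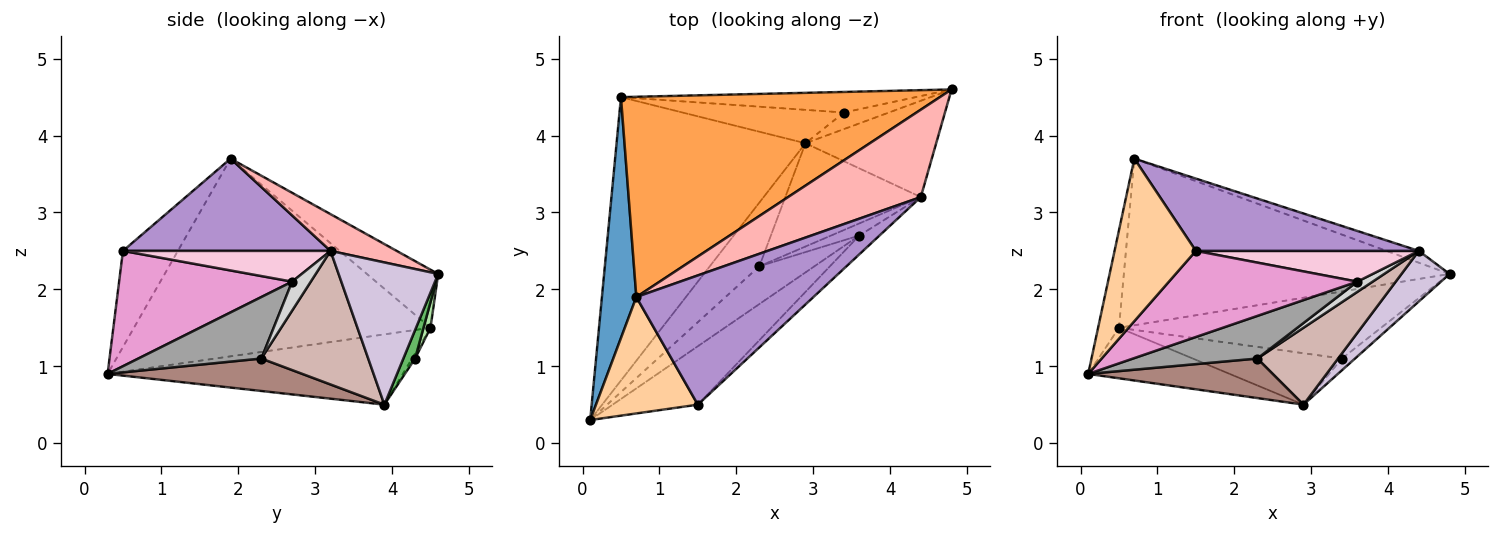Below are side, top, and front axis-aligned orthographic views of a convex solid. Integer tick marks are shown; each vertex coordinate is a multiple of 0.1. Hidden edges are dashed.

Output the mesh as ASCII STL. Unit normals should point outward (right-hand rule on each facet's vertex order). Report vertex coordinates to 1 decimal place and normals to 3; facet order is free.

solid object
 facet normal -0.983 0.069 0.171
  outer loop
   vertex 0.5 4.5 1.5
   vertex 0.1 0.3 0.9
   vertex 0.7 1.9 3.7
  endloop
 endfacet
 facet normal -0.344 0.165 -0.924
  outer loop
   vertex 0.5 4.5 1.5
   vertex 2.9 3.9 0.5
   vertex 0.1 0.3 0.9
  endloop
 endfacet
 facet normal -0.139 0.633 0.761
  outer loop
   vertex 0.5 4.5 1.5
   vertex 0.7 1.9 3.7
   vertex 4.8 4.6 2.2
  endloop
 endfacet
 facet normal -0.481 -0.713 0.510
  outer loop
   vertex 1.5 0.5 2.5
   vertex 0.7 1.9 3.7
   vertex 0.1 0.3 0.9
  endloop
 endfacet
 facet normal 0.460 0.513 -0.725
  outer loop
   vertex 3.4 4.3 1.1
   vertex 4.8 4.6 2.2
   vertex 2.9 3.9 0.5
  endloop
 endfacet
 facet normal 0.025 0.956 -0.293
  outer loop
   vertex 3.4 4.3 1.1
   vertex 0.5 4.5 1.5
   vertex 4.8 4.6 2.2
  endloop
 endfacet
 facet normal -0.017 0.839 -0.545
  outer loop
   vertex 3.4 4.3 1.1
   vertex 2.9 3.9 0.5
   vertex 0.5 4.5 1.5
  endloop
 endfacet
 facet normal 0.265 0.129 0.956
  outer loop
   vertex 4.4 3.2 2.5
   vertex 4.8 4.6 2.2
   vertex 0.7 1.9 3.7
  endloop
 endfacet
 facet normal 0.414 -0.444 0.794
  outer loop
   vertex 4.4 3.2 2.5
   vertex 0.7 1.9 3.7
   vertex 1.5 0.5 2.5
  endloop
 endfacet
 facet normal 0.694 -0.335 -0.638
  outer loop
   vertex 4.4 3.2 2.5
   vertex 2.9 3.9 0.5
   vertex 4.8 4.6 2.2
  endloop
 endfacet
 facet normal 0.486 -0.461 -0.742
  outer loop
   vertex 2.3 2.3 1.1
   vertex 0.1 0.3 0.9
   vertex 2.9 3.9 0.5
  endloop
 endfacet
 facet normal 0.620 -0.469 -0.629
  outer loop
   vertex 2.3 2.3 1.1
   vertex 2.9 3.9 0.5
   vertex 4.4 3.2 2.5
  endloop
 endfacet
 facet normal 0.605 -0.659 -0.447
  outer loop
   vertex 3.6 2.7 2.1
   vertex 1.5 0.5 2.5
   vertex 0.1 0.3 0.9
  endloop
 endfacet
 facet normal 0.622 -0.668 -0.409
  outer loop
   vertex 3.6 2.7 2.1
   vertex 4.4 3.2 2.5
   vertex 1.5 0.5 2.5
  endloop
 endfacet
 facet normal 0.595 -0.601 -0.533
  outer loop
   vertex 3.6 2.7 2.1
   vertex 0.1 0.3 0.9
   vertex 2.3 2.3 1.1
  endloop
 endfacet
 facet normal 0.618 -0.509 -0.600
  outer loop
   vertex 3.6 2.7 2.1
   vertex 2.3 2.3 1.1
   vertex 4.4 3.2 2.5
  endloop
 endfacet
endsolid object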